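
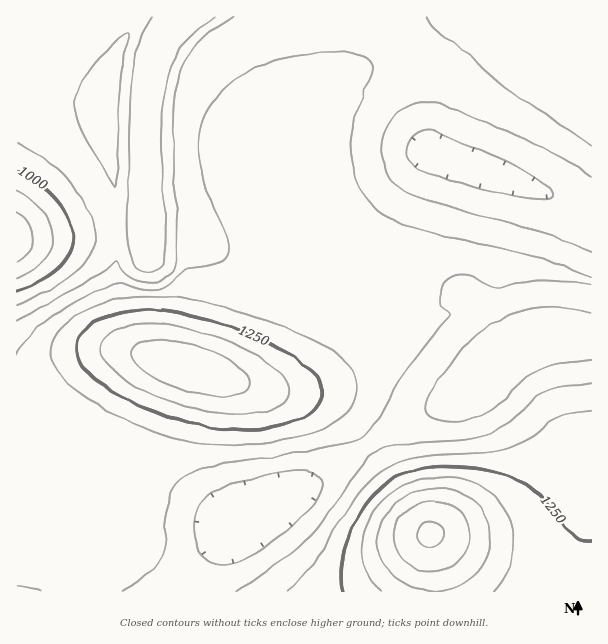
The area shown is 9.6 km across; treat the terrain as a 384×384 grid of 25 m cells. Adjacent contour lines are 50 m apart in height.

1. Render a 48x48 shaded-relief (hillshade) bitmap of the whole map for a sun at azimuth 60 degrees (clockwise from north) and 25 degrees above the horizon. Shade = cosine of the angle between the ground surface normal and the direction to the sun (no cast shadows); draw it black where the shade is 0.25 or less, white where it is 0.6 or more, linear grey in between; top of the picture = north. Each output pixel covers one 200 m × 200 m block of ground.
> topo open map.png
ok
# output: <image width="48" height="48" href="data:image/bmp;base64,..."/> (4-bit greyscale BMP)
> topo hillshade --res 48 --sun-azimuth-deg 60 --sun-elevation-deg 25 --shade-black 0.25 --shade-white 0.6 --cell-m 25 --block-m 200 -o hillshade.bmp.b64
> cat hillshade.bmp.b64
<image width="48" height="48" href="data:image/bmp;base64,Qk32BAAAAAAAAHYAAAAoAAAAMAAAADAAAAABAAQAAAAAAIAEAAATCwAAEwsAABAAAAAAAAAAAAAAABEREQAiIiIAMzMzAERERABVVVUAZmZmAHd3dwCIiIgAmZmZAKqqqgC7u7sAzMzMAN3d3QDu7u4A////AIiIiIiId3d3iHd3d2ZUMyIjRWeImZiIiIiIiIiIiIiJmId3dmVEMhEjRXiZmZmIiIiIiIiIiJmqqYd3dmVDIREjVomqqpmIiIiIiIiIiZq7qYd3dmVDIREkZ5q7uqmYiIiIiIiImau7qYd3ZlQyERI1eazMy6mYiIiIiIiImau7qHd3ZlQyISNGis3dy6qYiIiIiIiImaqqmHd3ZlRDIjRXm93dy6qYiIiIiIiIiZqph3d3ZlVDM0VorN7dy6mYiIiIiIiIiJmYd2ZmZlVERFZ5vN3dy6mIiIiIiIiIiIiHZmZmVVVVVWeKvN3MupmIiIiIiId3d3dmZVVVVVVVVniau8y7qZiIh4iId3d3ZmZVVERERVVWZ4iau7uqmYiHeIiHd3ZmVVRERERERVZmeImaqqqZiHd3iId3dmZVRDMzMzNEVWZ3iJmqqqmId3d3iHd2ZVRDMiIiIzRVZ3iImZmqqpmHdmZ4iHdmVEMiEREiNEVniJmZmZmZmZiHZmZ4mWZVQyIRERIjRWeJqqqqqpmZmZiHZmeJmWVUMiEREiNFeJqru7u6qpmZmZiHdneJmVVDIiESM0Z4mrzMzMu6qZmZmZmId3iJmVVDMiI0VnirvN3dzLuqmZiImZmId3iJmVVEM0RWeKvM3d3cy7qpmIiIiZmId3eIiGZVVVZ4mrzd3d3Mu6mZiIiIiIiId3d3d3ZmZniau8zd3My7qpmIiIiIiJmYd2ZmZnd3d4mavMzMy7qqmYiIh3d4i8qHZmZVVYh3d4mbzMu7qqmZiIh3d3d3nLhUVmZVVYd3d3iu+4iZmZiIiHd3d3d3moQjZmZVVndmZmfP6VR4iIiHd3d3d3d3iGRGd3d4mmZVVVfOtyFYh3d3d3d3d3eIiHeIiZmqu1RDNEa9pRBXd3d3d3d3eIiIiJmZqqq7uzMiIzWtlQBHd3d3d3d3iIiJmZqqqru7uiIRIjWslABHd3d3d3d4iJmZqqqru7uqqRERIjWslABHd3d3d3eIiZqqqru7uqqZhxERIzWslABHd3d3d3eImqu7u7uqqpmHZhESI0a8lABXd3d3d3iJqru7u6qpmIdmVCIjNEa9lABXd3d3d3iJq8y7qpmId2VUQzMzRFfNlABXd3d3d4iJq8y6mYd2ZVRDM0REVVfNlABXd3d3d4iZq7u5h2ZVREQzM1VVVmjNlAFXd3d3d4iJq7uodlVERERERFVmZmjNlAFXd3d3d4iJmqqXVEREREREVWZmZmjNlAFXd3d3eIiJmZmGVERERFVVVWZ3d3jNlAFXd3d3eIiImZh2VERVVVZmZnd3d3jNpQFXd3d3iIiIiIh2VVVWZmZmZnd3d3i9phFXd3d3iIiIiIh3ZmZmZnd3d3d3d3e9tzFHd3d4iIiIiIh3dmZ3d3d3d3d3d3esuEJGd3eIiIiIiIh3d3d3d3d3d3d3d3ebyWQ2d3iIiIiIiIh3d3d3d3d3d3d3d3eKuoZVaId4iIiIiId3d2ZmZmd3d3d3d3d5q5h3ZVd4iIiIiId3dmZmZmZ3dw=="/>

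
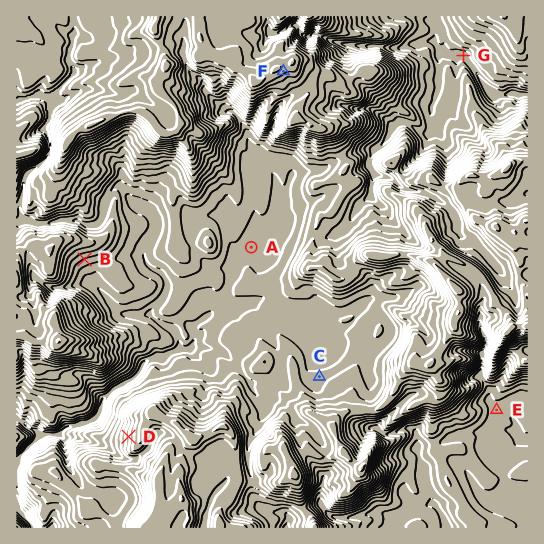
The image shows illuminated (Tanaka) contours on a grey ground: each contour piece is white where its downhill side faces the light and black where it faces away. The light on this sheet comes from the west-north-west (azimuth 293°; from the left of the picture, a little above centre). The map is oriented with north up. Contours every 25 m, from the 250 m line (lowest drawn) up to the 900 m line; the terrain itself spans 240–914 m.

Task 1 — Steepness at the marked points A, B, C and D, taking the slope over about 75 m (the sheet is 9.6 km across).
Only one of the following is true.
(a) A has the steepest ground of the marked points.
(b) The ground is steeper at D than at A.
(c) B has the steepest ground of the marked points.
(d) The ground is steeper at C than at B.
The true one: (b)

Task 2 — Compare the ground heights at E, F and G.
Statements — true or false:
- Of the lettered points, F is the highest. true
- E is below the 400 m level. true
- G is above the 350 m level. false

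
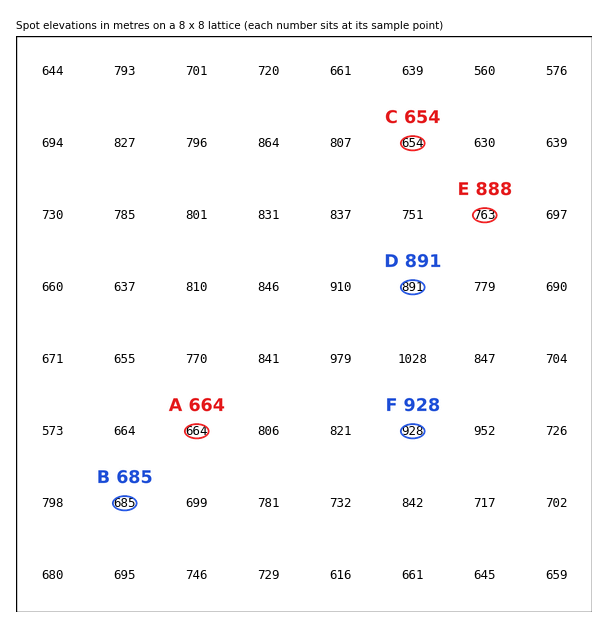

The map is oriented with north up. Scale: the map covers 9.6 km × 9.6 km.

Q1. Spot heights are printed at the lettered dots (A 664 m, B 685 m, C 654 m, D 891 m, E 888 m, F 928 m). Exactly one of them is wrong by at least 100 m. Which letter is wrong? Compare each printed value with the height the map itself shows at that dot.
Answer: E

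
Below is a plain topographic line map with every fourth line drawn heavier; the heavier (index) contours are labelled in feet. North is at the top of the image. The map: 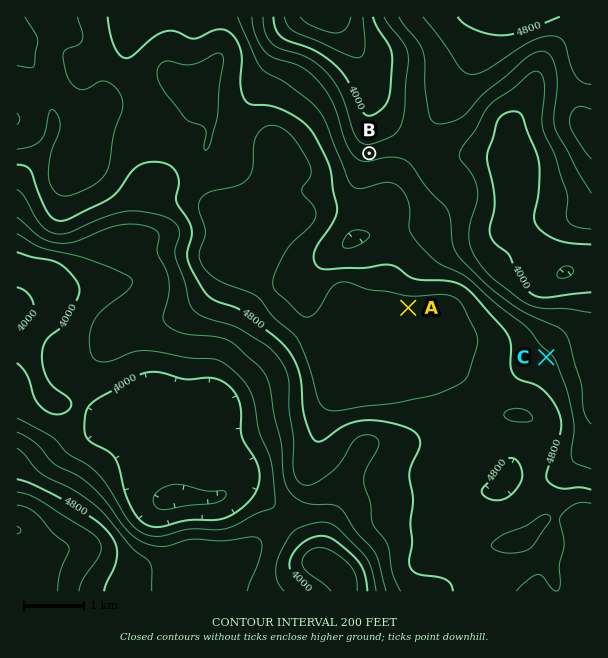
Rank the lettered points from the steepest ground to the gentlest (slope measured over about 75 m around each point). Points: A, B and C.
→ B C A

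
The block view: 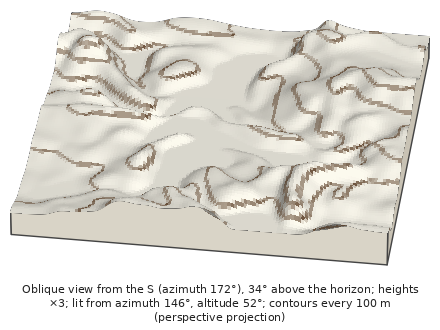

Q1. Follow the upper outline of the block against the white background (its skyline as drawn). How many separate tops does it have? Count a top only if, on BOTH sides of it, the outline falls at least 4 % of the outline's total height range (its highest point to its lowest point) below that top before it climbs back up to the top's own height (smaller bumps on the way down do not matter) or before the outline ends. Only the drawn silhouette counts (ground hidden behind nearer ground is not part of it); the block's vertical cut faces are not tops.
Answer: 2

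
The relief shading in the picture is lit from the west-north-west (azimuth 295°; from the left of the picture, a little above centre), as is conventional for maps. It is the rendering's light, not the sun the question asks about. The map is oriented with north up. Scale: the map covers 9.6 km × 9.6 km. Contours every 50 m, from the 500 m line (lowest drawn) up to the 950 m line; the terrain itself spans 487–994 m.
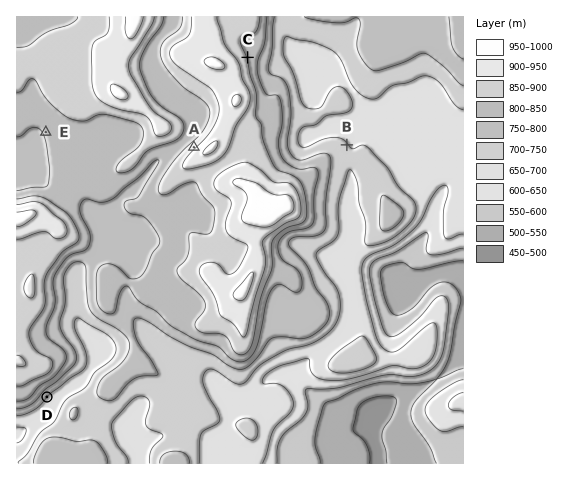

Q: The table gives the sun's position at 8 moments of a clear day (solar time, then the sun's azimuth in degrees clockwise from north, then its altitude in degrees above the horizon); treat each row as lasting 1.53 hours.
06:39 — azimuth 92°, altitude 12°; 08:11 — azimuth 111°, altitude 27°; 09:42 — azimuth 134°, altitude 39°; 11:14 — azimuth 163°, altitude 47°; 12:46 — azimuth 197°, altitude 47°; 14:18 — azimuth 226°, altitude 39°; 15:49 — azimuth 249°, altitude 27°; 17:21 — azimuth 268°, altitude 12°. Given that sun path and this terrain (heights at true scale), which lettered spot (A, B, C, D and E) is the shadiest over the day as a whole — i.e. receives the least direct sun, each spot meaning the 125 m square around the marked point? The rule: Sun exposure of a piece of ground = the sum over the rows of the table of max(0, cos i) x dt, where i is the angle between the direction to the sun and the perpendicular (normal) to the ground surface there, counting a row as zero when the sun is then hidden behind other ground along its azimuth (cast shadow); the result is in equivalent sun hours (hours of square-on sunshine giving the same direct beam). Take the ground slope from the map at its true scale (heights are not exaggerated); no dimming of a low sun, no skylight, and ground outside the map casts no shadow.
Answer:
A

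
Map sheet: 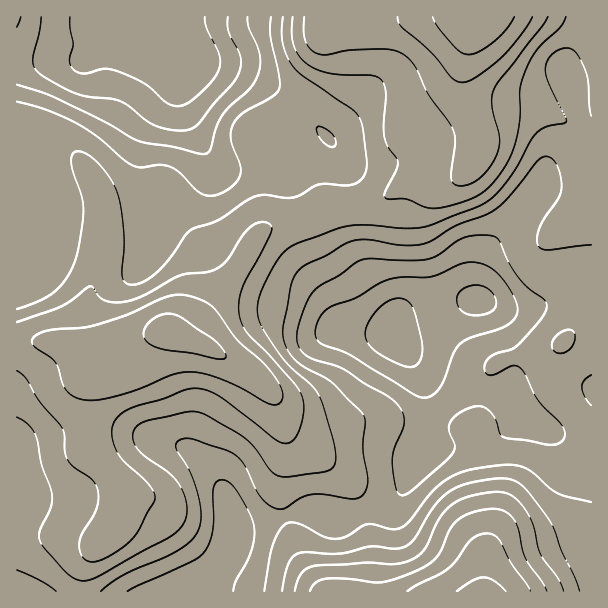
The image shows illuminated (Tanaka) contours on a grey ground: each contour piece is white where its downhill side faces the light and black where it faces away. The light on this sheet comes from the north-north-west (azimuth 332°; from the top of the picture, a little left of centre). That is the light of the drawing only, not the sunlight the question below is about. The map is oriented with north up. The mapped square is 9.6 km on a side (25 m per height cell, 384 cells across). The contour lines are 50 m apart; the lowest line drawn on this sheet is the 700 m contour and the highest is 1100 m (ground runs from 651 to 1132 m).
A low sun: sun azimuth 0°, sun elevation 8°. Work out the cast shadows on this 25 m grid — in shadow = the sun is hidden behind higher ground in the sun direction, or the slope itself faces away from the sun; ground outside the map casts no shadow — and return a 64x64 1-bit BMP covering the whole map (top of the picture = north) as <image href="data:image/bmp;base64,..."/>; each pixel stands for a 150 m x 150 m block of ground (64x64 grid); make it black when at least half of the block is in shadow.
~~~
<image width="64" height="64" href="data:image/bmp;base64,Qk0+AgAAAAAAAD4AAAAoAAAAQAAAAEAAAAABAAEAAAAAAAACAAATCwAAEwsAAAIAAAAAAAAA////AAAAAAAB/+AAAAAAAAH/4AAAAAAAAP/gAAAAAAAAf/AAAAAAAAAf8AAAAAAAAAHgAAAAAAAAAAAAAAAAAAAAAAAAAAAAAAAAAAAAAAAAAAAAAAAAAAAAAAAAAAAAAAAAAeAAAAAAAAABwAAAAAAAAAAAAAAAAAAAAAAAAAAAAAAAAAAAAAAAAAAAAAAAAAf+AAAAAAAAD/4AAAAAAAAf/wAAAAAAAB//AAAAAAAAH/+AAAAAAAAf/4AAAAAAAAB/gAAAAAAAAH8AAAAAAAAAPAAAAAAAAAAAAAAAAAAAAAAAAAAAAAAAAAAAAAAAAAAAAABgAAAAAAAAAPAAAAAAAAAA+PAAAAAAAAH/+AAAAAAAAf/4AAAAAAAD//wAAAAAAAf//AAAAAAAD//4AAAAAAAf//gAAAAAAD//+AAAAAAAf//8AAAAAAAf//wAAAAAAAeH/gAAAAAAAAP+AAAAAAAAAf4AAAAAAAAAfwAAAAAAAAAfAAAAAAAAAAcAAAAAAAAAAwAAAAAAAAAAAAAAAAAAAAAAAAAAAAAAAAAAAAAAAAAAAAAAAAAAAAAAAAAAAGAAAAAAAAAA4AAAAAAAAAHgAAAAAAAAAfAAAAAAAAAB8AAPAAAAAAHzAA/AAAAAAeeAB/AAAAAAB8AD+AAAAAAAAAH4AAAAAAAAAPAAAAAAAAAAAA=="/>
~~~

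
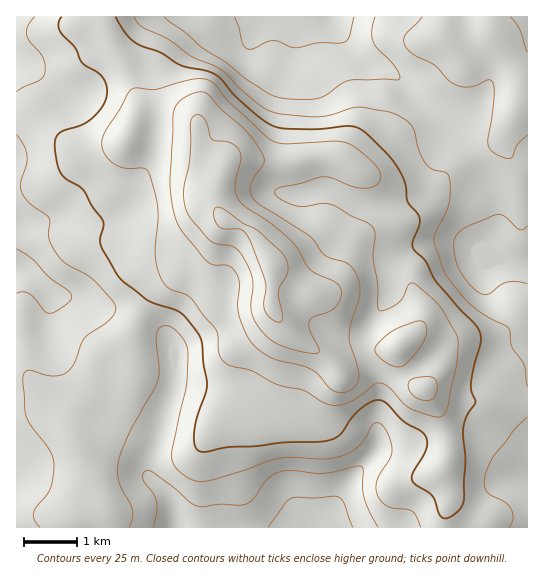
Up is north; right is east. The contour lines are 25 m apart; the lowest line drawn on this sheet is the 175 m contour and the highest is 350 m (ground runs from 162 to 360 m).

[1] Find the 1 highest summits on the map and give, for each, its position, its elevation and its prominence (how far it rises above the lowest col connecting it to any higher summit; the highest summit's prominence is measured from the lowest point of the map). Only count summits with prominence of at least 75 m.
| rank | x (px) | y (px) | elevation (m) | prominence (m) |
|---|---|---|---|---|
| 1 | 273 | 265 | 360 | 198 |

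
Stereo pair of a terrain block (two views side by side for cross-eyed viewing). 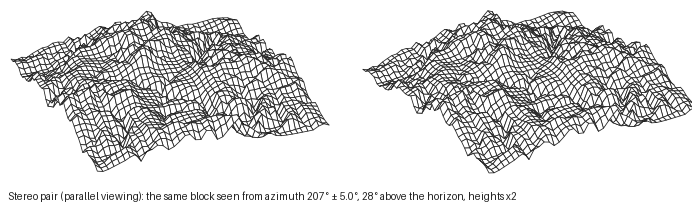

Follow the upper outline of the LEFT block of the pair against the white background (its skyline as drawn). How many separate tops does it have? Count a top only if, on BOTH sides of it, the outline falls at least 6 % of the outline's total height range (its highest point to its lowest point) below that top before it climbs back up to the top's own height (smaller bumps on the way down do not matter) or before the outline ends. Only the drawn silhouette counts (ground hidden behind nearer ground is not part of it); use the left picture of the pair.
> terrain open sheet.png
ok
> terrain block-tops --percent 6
2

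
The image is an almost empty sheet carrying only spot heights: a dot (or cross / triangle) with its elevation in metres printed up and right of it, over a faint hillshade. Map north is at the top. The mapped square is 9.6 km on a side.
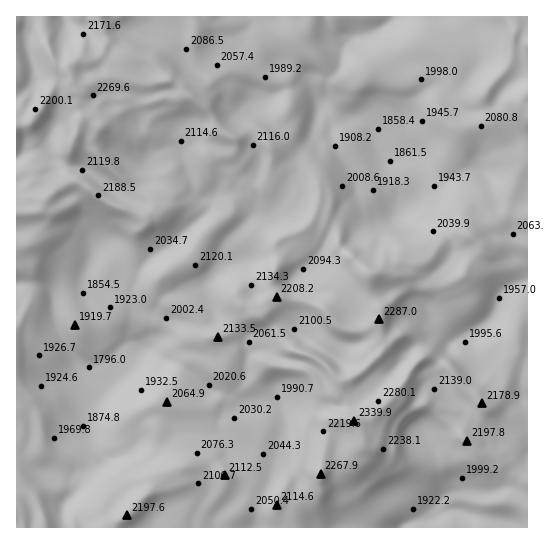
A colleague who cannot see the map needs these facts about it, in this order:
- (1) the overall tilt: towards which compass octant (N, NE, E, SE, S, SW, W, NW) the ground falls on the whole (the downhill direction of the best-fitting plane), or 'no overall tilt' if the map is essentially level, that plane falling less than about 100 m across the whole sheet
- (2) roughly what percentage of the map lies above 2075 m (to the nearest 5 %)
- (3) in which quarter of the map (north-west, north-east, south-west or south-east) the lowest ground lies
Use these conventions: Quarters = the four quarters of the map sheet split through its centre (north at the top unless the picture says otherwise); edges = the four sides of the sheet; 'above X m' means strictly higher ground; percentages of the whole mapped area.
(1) On the whole the map has no overall tilt.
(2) About 50 % of the map lies above 2075 m.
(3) Look to the south-west quarter for the lowest ground.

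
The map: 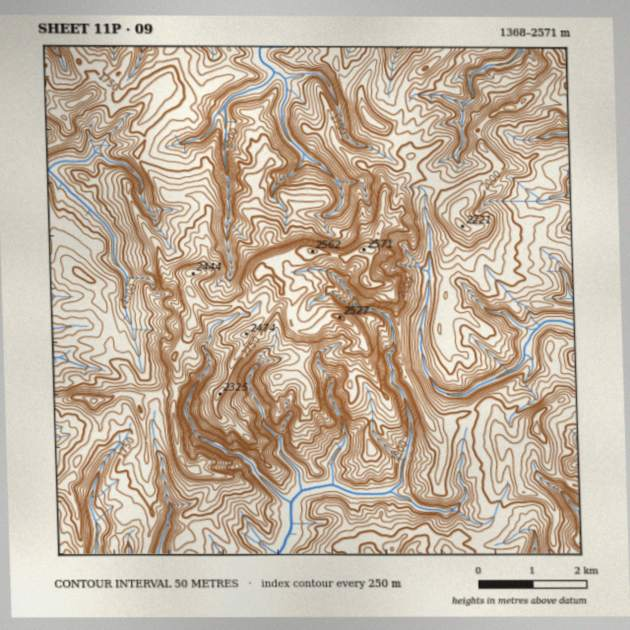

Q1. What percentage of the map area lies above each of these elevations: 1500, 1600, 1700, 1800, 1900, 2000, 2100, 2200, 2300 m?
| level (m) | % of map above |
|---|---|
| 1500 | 89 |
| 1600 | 79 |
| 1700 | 60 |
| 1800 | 40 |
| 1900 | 26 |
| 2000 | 17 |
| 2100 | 12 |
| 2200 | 8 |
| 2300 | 5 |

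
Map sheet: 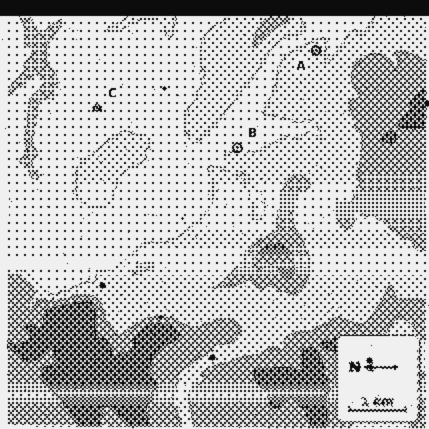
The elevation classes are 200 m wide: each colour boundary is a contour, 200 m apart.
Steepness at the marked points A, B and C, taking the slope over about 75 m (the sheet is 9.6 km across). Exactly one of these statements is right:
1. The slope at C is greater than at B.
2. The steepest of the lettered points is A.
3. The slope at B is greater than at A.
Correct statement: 3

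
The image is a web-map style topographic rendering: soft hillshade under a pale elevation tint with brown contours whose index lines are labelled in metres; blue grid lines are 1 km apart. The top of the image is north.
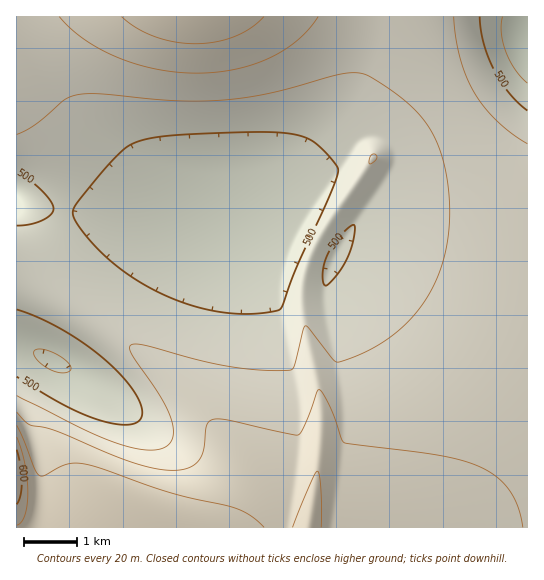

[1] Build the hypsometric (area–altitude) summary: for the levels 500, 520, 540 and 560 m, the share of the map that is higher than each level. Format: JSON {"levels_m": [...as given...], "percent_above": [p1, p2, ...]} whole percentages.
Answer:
{"levels_m": [500, 520, 540, 560], "percent_above": [81, 52, 20, 6]}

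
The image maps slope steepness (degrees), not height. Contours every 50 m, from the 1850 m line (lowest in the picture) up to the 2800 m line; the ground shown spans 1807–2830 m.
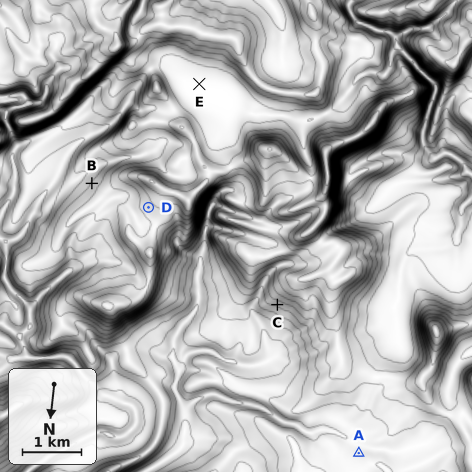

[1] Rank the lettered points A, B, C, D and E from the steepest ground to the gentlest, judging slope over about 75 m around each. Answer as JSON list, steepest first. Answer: ["C", "B", "D", "A", "E"]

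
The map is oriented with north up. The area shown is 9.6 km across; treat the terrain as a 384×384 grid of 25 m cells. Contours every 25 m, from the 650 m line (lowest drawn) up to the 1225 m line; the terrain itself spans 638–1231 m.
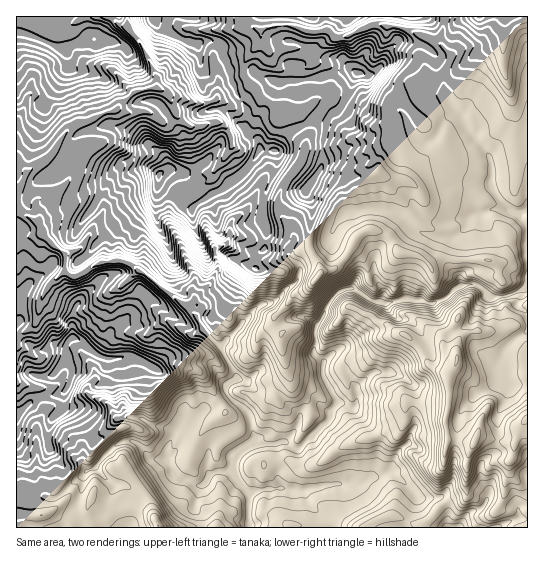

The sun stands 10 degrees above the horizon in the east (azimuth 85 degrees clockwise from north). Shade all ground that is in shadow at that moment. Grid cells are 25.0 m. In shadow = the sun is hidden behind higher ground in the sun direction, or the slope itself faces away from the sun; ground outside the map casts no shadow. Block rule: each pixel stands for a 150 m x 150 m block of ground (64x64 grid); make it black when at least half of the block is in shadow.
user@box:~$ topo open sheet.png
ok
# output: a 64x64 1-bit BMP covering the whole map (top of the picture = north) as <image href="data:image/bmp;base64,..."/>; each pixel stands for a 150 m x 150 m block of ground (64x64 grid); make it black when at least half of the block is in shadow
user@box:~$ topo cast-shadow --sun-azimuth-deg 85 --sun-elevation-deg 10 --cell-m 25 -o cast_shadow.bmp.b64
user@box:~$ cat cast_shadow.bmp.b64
<image width="64" height="64" href="data:image/bmp;base64,Qk0+AgAAAAAAAD4AAAAoAAAAQAAAAEAAAAABAAEAAAAAAAACAAATCwAAEwsAAAIAAAAAAAAA////AAAAAAAAB8AGAOADwAADgAQAAAPgAAAABAAAE3AAAAAEAAB/OACAAAAAAP84AIAAiAAf/zgAEAAYAH/7GABwABgAf/s4ILAACAB/+zwwmAAAFj//jDABAAAmD/2AMAMAACcH/IAwAAAAET/8zDAAgAQR//xMCAEADgH//EYAFAAMAf78YwAWADAB//wABEAAJEH//ADAAAAPw//8AIAgAB+Df/gAuAAAM4M/7AC8AAAzg//uAPwAAH2H/dgAvAAA/Yf8CAB+AAH8Bn4AAD4AAR4HYAQAPgADHweDjgAeAAOPg4MeAR4AAYvRgH8BCAAX/fD+8zAEBm/8+Hbx8AHB7/w8NHHAAgP3+BwEMAADH+fgOAYAAAOP7vAghgAADM/u8BDCAAAeX96yEMAAAB9/3bIYAAAAH3+9nhgAAAEH/5gOGAAAAI//kAZwAAAAn/+AAvAAAAif/4ACcAAAAE//wEB4AAAAA//AADgAAAAB/4AYHAAAAAH/wDwMAAAABf+APAwAAAAAfwC8DAAAAIAfA/AEAAAAgAIH8AAAAADAAB7gAAAAAEAEHBAAAAAAQAY+cAAAAAgwAf5gAAAAOCAA/mAAQAB4OAT+AADAAHg4HP4IAcACeBwM/gCBAAM4CAD8AAAgAYAAAbgAACAAgAAHgAAAAgTAAA+AAAEAB8AAD4AAAAAHwA=="/>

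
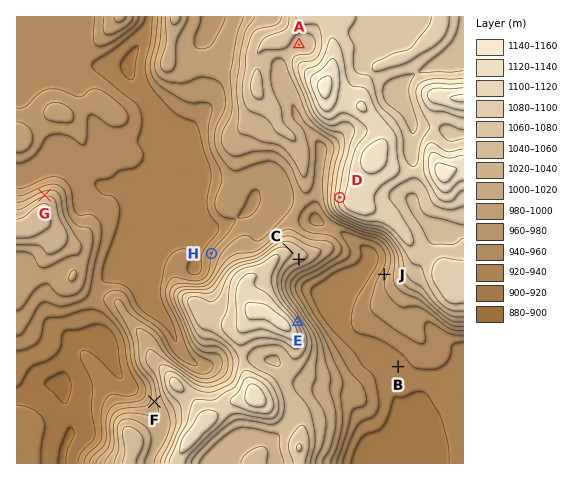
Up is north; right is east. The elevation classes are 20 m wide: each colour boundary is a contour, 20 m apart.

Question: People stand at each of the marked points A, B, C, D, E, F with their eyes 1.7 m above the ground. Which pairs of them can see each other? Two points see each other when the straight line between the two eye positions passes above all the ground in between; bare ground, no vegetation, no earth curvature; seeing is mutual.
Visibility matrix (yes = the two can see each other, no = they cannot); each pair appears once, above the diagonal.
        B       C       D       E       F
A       no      no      no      no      no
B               yes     no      yes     no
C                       yes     yes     no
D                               yes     no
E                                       no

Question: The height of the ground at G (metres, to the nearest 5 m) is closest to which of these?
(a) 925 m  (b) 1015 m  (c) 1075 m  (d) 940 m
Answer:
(b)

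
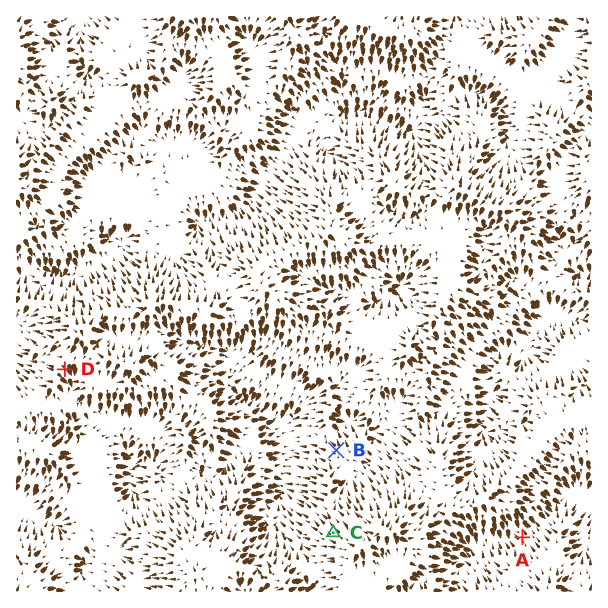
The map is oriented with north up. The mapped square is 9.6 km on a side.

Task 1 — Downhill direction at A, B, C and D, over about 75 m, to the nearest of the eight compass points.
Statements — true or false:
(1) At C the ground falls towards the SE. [false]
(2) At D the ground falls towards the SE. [true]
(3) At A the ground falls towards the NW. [true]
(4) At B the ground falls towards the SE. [false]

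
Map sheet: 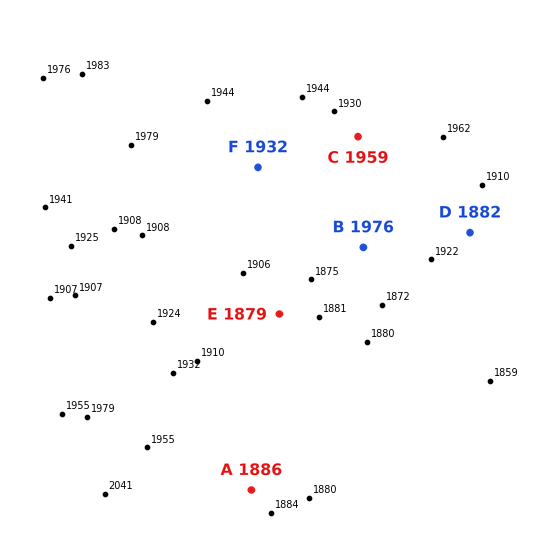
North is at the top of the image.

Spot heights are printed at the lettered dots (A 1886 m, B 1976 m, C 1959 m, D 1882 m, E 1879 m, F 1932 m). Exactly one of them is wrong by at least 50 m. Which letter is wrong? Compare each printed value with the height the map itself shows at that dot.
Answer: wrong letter B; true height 1913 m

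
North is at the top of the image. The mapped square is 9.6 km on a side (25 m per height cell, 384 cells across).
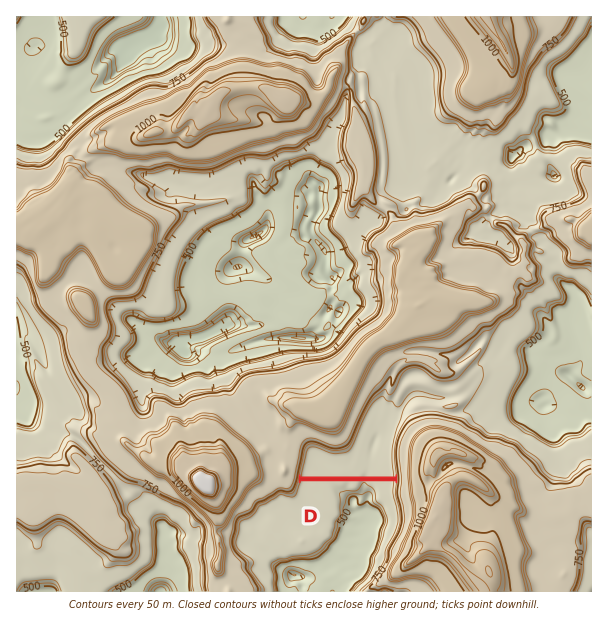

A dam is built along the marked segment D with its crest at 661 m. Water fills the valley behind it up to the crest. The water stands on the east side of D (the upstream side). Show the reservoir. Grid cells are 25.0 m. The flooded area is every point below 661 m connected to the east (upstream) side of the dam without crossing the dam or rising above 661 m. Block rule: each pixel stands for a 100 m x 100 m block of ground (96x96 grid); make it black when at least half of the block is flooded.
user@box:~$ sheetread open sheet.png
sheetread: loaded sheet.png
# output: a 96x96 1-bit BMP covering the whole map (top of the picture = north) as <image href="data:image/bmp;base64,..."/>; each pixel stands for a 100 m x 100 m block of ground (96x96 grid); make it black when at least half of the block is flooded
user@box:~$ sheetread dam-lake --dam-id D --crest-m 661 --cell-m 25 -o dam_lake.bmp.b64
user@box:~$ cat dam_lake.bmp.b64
<image width="96" height="96" href="data:image/bmp;base64,Qk2+BAAAAAAAAD4AAAAoAAAAYAAAAGAAAAABAAEAAAAAAIAEAAATCwAAEwsAAAIAAAAAAAAA////AAAAAAAAAAAAAAAAAAAAAAAAAAAAAAAAAAAAAAAAAAAAAAAAAAAAAAAAAAAAAAAAAAAAAAAAAAAAAAAAAAAAAAAAAAAAAAAAAAAAAAAAAAAAAAAAAAAAAAAAAAAAAAAAAAAAAAAAAAAAAAAAAAAAAAAAAAAAAAAAAAAAAAAAAAAAAAAAAAAAAAAAAAAAAAAAAAAAAAAAAAAAAAAAAAAAAAAAAAAAAAAAAAAAAAAAAAAAAAAAAAAAAAAAAAAAAAAAAAAAAAAAAAAAAAAAAAAAAAAAAAAAAAAAAAAAAAAAAAAAAAAAAAAAAAAAAAAAAAD//gAAAAAAAAAAAAD//gAAAAAAAAAAAAD//gAAAAAAAAAAAAD//gAAAAAAAAAAAADx/gAAAAAAAAAAAAAA/gAAAAAAAAAAAAAA/gAAAAAAAAAAAAAAfgAAAAAAAAAAAAAAfwAAAAAAAAAAAAAAPwAAAAAAAAAAAAAAP4AAAAAAAAAAAAAAH4AAAAAAAAAAAAAAHsAAAAAAAAAAAAAADH+AAAAAAAAAAAAAADgAAAAAAAAAAAAAAAAAAAAAAAAAAAAAAAAAAAAAAAAAAAAAAAAAAAAAAAAAAAAAAAAAAAAAAAAAAAAAAAAAAAAAAAAAAAAAAAAAAAAAAAAAAAAAAAAAAAAAAAAAAAAAAAAAAAAAAAAAAAAAAAAAAAAAAAAAAAAAAAAAAAAAAAAAAAAAAAAAAAAAAAAAAAAAAAAAAAAAAAAAAAAAAAAAAAAAAAAAAAAAAAAAAAAAAAAAAAAAAAAAAAAAAAAAAAAAAAAAAAAAAAAAAAAAAAAAAAAAAAAAAAAAAAAAAAAAAAAAAAAAAAAAAAAAAAAAAAAAAAAAAAAAAAAAAAAAAAAAAAAAAAAAAAAAAAAAAAAAAAAAAAAAAAAAAAAAAAAAAAAAAAAAAAAAAAAAAAAAAAAAAAAAAAAAAAAAAAAAAAAAAAAAAAAAAAAAAAAAAAAAAAAAAAAAAAAAAAAAAAAAAAAAAAAAAAAAAAAAAAAAAAAAAAAAAAAAAAAAAAAAAAAAAAAAAAAAAAAAAAAAAAAAAAAAAAAAAAAAAAAAAAAAAAAAAAAAAAAAAAAAAAAAAAAAAAAAAAAAAAAAAAAAAAAAAAAAAAAAAAAAAAAAAAAAAAAAAAAAAAAAAAAAAAAAAAAAAAAAAAAAAAAAAAAAAAAAAAAAAAAAAAAAAAAAAAAAAAAAAAAAAAAAAAAAAAAAAAAAAAAAAAAAAAAAAAAAAAAAAAAAAAAAAAAAAAAAAAAAAAAAAAAAAAAAAAAAAAAAAAAAAAAAAAAAAAAAAAAAAAAAAAAAAAAAAAAAAAAAAAAAAAAAAAAAAAAAAAAAAAAAAAAAAAAAAAAAAAAAAAAAAAAAAAAAAAAAAAAAAAAAAAAAAAAAAAAAAAAAAAAAAAAAAAAAAAAAAAAAAAAAAAAAAAAAAAAAAAAAAAAAAAAAAAAAAAAAAAAAAAAAAAAAAAAAAAAAAAAAAAAAAAAAAAAAAAAAAAAAAAAAAAAAAAAAAAAAAAA="/>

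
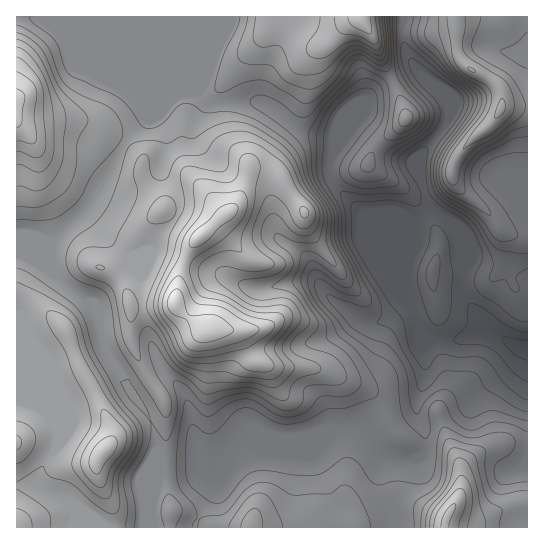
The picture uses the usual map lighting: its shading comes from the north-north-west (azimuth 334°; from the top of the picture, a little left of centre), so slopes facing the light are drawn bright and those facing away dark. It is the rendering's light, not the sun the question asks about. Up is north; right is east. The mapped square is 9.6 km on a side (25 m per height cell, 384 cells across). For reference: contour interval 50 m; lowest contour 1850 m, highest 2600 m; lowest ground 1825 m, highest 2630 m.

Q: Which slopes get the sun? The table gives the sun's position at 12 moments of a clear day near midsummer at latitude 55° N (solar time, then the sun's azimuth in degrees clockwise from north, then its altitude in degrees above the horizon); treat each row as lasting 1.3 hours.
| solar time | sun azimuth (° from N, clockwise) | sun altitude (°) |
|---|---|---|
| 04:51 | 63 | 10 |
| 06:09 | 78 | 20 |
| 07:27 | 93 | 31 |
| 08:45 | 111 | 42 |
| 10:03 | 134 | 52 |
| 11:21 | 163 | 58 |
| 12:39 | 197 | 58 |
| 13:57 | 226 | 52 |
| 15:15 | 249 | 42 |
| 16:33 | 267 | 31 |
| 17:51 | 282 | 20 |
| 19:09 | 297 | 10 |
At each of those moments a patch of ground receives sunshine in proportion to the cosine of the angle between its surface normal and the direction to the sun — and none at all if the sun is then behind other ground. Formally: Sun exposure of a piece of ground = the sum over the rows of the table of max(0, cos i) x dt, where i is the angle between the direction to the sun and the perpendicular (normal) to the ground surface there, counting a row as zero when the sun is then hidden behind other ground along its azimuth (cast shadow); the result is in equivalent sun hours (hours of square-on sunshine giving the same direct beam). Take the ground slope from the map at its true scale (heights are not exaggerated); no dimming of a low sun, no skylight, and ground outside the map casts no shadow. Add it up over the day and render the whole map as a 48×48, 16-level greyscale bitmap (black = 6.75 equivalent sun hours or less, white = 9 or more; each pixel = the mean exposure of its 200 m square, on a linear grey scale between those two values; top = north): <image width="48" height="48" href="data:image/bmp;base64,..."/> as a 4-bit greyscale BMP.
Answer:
<image width="48" height="48" href="data:image/bmp;base64,Qk32BAAAAAAAAHYAAAAoAAAAMAAAADAAAAABAAQAAAAAAIAEAAATCwAAEwsAABAAAAAAAAAAAAAAABEREQAiIiIAMzMzAERERABVVVUAZmZmAHd3dwCIiIgAmZmZAKqqqgC7u7sAzMzMAN3d3QDu7u4A////AMzN3d3dzMzdzLuszMzd3d3M3KqK3MzMzau83d3tu7rcy5mKy8zMzMzM3cplvMus3avMvN7sq7m5mqp4q7zMzNzM3cpQS7mJvMzczd3am7qpmryXiau7vMy8zMliKJmGd93c3d3Kuru6u83Kmau7u8y8y7mXaYiZme3czc3My7vLy93curu7u7vMy7qqmpm83O3MuqzdzJvLzN3czMzdzMzM3dyqmZrd3d3dyXnMzLvLzN3d3d3d3MzN3u3KlmnN3bvN24erqrzbzN3d3d3d3czN3cu6hVeru6q93Kq5Zr3bzN3cze7tzN3d3Kq7l4iIiKvN3My2N73Lve27zd3e3d3d3Kq8qrqYd83d3MyDat25zezMzd3d3d3t3LuJq8uqmd3dzdx2rNyJ3dzMze3N3d7d3Lp3rNy6qt3dzdpmvdiN3t3czd3d3u3MzLqZvMy6q93dzcdZzZfN3e3d3d3d3cury5mqu7u7u93d3JVr3GnMzd3N3JiZqqmbuni7qqqqq93d3ISc2WvM3d3dyoiIeIiKqIrKqZmavN3d23asyIy83u3e3czMuXZpqqzdzLqr3d3d2Yi7yqzN3d3czd3dynZ6u73e3d3d7d3cp3q7yszdy7uGV6vKdWm8y7zd3d3e7t3KZpu7ybrdqHZDNGh0FKzduardzN3d3tynirzLyZerhkQ1d2ZDWc3ZirvdzN7t3cqZvN3cuoV5iIib3Lhmm82Fi6nNzN3t3amsze3tzKZqm7zd3d25u9hGm7itzMvd3avdzN3MzLhrzd3d3czLzYJIu7eMu8rN3t3dy7q83cuL3e3NqHi92hJpu7mMqrvO7t3dyru83dyp3d3bl4vd1jWJu7uri6ve7t3dy7vMze22fN3curzdyImIq6rKe6zd3e7u3MzMzN7YWc3dzMzduYh3iqzJqszcvO7u3dzMy83bmbzczc3LdWh4qs26vL3Kze7u3dzMzLvLu7qrvd2zAGq8zNuMu9ya3e7t3d3MzMq8y6mbzd1wA4zd3bSLvairze7t3dzMzcu8uYiszdtTR63d2zJ5zJq7vO7t3M3cvcy6qJq83chXmJzdthVmrLvMvN7dzM3du8y5msy7u5Vpqpi8uoczXc3NzO7bzM3dyry6q8y5mGV5q6iM3blgB9zN3e27zM3dypvMy6qYdVeru7l5zbqSAJ3M3du7zMzcy7q8y5mHVovdy7p2jNynAAjd3cu7vLzLvNy8y6mHec3tzLqVicqXUwKt3dy7qZqqvd3LzMy7zd3e3LqoeZQTd2V8vMuod4mr3d3dzd3d3d7u3Nu5e2AGeJu8m7l2WKvN3d3d3d3u7e7u7czMmhBHmJzai6hmis3d3d3d3c3e7t3u7cq8yQGKiMyGjJdnrd3d3d3d3dze7t3e7aqqxiaJnIRpvIZpzd3d3d3d3dvN7t3d7bqbpEaKu4i83VVq3d3d3d3d3dyr3t3Mzdy8ZCS9zMzd3Vac3d3d3d3d3dypzd3MzN3aRhS8zc3u3avd3d3d3d3d3d3Kvd3czM3ZV0irzM3d3Q=="/>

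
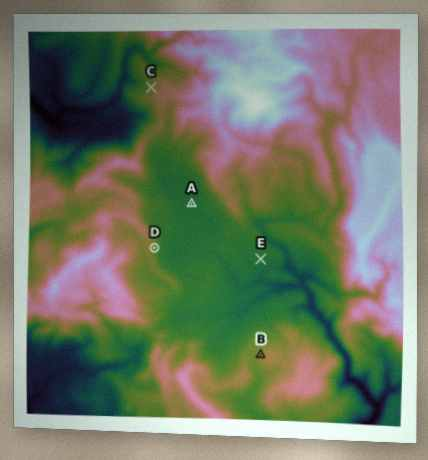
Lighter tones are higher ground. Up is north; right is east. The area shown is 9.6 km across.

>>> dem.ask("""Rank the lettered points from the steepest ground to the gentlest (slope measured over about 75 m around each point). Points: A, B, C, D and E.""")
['D', 'C', 'B', 'E', 'A']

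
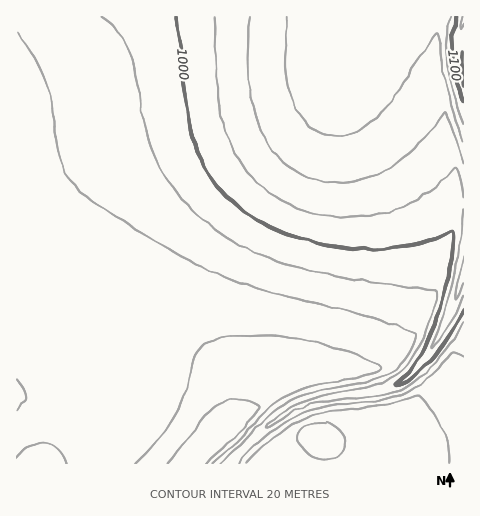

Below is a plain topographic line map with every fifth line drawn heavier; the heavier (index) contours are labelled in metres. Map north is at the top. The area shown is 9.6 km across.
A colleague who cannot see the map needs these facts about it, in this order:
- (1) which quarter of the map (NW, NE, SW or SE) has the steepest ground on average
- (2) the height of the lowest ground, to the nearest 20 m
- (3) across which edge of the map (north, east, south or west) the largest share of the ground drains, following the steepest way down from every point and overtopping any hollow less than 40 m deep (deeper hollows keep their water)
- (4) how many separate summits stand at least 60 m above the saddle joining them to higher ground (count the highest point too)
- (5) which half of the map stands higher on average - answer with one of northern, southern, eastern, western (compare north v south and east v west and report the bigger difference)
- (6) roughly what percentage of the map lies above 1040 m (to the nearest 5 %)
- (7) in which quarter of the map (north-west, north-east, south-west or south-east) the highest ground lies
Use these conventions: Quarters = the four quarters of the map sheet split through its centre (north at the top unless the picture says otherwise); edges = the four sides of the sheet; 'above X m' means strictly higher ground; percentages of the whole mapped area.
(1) Slopes are steepest in the south-east quarter.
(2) About 900 m is the lowest elevation on the sheet.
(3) The largest share of the runoff leaves by the southern edge.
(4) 1 summit rises at least 60 m above its surroundings.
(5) Taken as a whole, the northern half is higher than the southern.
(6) Ground above 1040 m makes up about 15 % of the sheet.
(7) The highest point lies in the north-east quarter of the map.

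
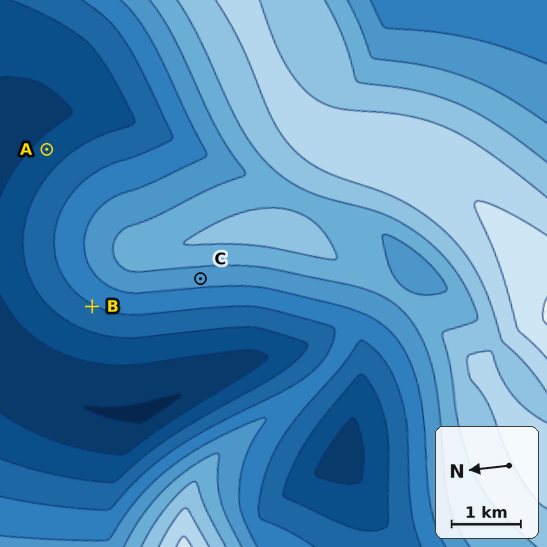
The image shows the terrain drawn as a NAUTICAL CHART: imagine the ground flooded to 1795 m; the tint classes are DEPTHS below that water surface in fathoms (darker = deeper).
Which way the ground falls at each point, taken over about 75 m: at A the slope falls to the NE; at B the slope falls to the NW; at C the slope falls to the W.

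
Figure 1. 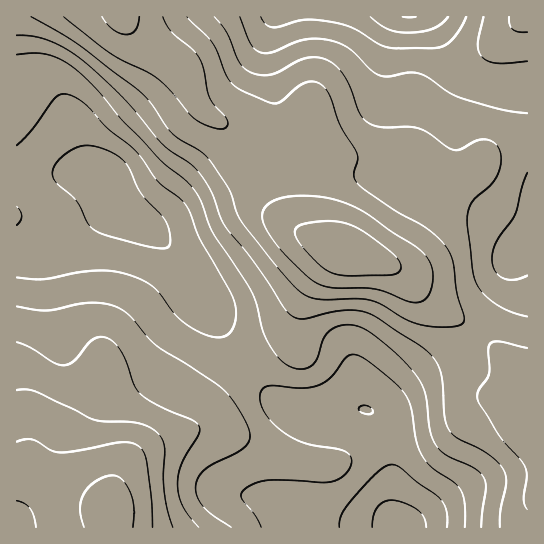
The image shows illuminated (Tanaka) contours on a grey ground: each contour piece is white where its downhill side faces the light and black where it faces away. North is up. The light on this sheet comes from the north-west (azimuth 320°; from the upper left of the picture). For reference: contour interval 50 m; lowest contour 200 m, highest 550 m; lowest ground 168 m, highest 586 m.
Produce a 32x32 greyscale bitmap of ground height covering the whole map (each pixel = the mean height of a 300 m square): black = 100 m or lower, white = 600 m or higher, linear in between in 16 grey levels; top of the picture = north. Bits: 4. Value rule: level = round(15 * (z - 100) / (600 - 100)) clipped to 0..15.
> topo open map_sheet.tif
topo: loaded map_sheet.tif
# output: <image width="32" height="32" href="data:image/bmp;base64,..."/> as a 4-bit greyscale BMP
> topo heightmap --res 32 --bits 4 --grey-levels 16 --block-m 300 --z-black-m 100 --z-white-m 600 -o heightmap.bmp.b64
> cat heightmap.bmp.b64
<image width="32" height="32" href="data:image/bmp;base64,Qk12AgAAAAAAAHYAAAAoAAAAIAAAACAAAAABAAQAAAAAAAACAAATCwAAEwsAABAAAAAAAAAAAAAAABEREQAiIiIAMzMzAERERABVVVUAZmZmAHd3dwCIiIgAmZmZAKqqqgC7u7sAzMzMAN3d3QDu7u4A////AMzd7u3LqYdmVVVEMiNFeJrM3e7typh2ZlVVVDM0RXiazN3e7cqHdmZmZlVERFZ4mszd3d3KmHdmZmZlVFVneJrMzM3cupiHd3ZmZlVWeImrzMy8zLqZiIdmZlVVV4mau8y7u7uqmZh3ZVVVVWeJqry7uqqqmZmIdlVVVVVnmqu8uqqqmZiIh3ZmZVVVZ5qru6qZqpmIiHd2d3ZlZniaqrupmZmZiHd3d3iHZmeJmqq7mYmZmId3ZneIh2d4maqquoiImYh3ZmZ4iYh3iaqqqqqIiIiHdmVWeJmZmZq7u6qZd3d3d2ZVVniau7u8zLupiGZmZmZlVWeJq83d3dzKmIhlZmZlVVVnirze7u7cuph3VVVVVVVWeJvN7u7tzLqYd2VVVEREVoms3e7u3LuqmHdmVURERVeavN3d3MuqqZiHZVVERFVnmrzMzMu6qqmZh1VUREVmeKu7vMu6qqqpmYhVRERFZ4m7y7zLuqqqmZmYZVREVnmqvMu8zLqqqpmZmGZVVWeau8zLu8u6qZmZmZhmZWZ5q8zMy7u7qZmZiIiIZmZnibvMy7u7u6mIiIiHd2ZmeKu8zMuqqrqYiIiHd3d2d4q8zNy6mZqqmHd3d3d3d4mrzd3MuYiJmYd3d2d4iJmbzd3cy6mHd4d3ZVVmeJmqvN3u3LqYdmZmZVRERXiZ"/>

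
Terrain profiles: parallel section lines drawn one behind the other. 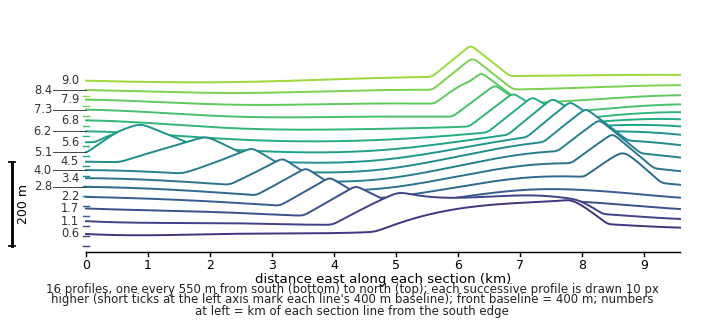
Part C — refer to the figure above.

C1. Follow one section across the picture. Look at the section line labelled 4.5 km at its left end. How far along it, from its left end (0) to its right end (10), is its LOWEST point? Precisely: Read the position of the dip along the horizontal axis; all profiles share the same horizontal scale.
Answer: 4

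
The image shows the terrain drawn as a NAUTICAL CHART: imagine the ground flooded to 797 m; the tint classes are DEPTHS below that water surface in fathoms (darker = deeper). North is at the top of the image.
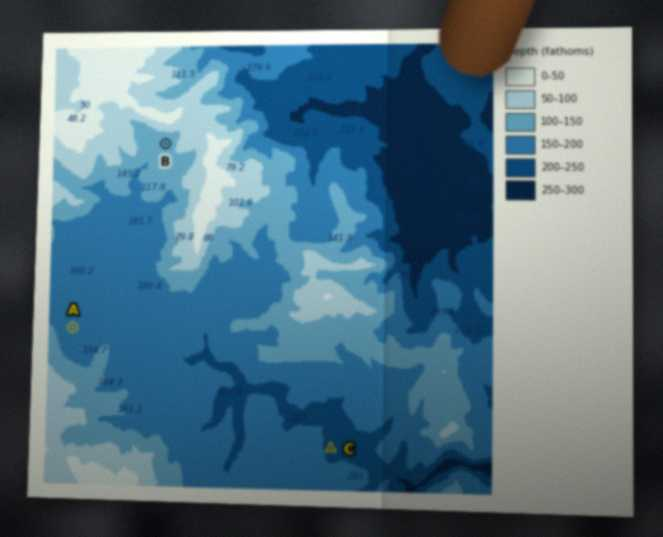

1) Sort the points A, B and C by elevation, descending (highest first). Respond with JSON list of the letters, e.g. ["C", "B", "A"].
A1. ["B", "A", "C"]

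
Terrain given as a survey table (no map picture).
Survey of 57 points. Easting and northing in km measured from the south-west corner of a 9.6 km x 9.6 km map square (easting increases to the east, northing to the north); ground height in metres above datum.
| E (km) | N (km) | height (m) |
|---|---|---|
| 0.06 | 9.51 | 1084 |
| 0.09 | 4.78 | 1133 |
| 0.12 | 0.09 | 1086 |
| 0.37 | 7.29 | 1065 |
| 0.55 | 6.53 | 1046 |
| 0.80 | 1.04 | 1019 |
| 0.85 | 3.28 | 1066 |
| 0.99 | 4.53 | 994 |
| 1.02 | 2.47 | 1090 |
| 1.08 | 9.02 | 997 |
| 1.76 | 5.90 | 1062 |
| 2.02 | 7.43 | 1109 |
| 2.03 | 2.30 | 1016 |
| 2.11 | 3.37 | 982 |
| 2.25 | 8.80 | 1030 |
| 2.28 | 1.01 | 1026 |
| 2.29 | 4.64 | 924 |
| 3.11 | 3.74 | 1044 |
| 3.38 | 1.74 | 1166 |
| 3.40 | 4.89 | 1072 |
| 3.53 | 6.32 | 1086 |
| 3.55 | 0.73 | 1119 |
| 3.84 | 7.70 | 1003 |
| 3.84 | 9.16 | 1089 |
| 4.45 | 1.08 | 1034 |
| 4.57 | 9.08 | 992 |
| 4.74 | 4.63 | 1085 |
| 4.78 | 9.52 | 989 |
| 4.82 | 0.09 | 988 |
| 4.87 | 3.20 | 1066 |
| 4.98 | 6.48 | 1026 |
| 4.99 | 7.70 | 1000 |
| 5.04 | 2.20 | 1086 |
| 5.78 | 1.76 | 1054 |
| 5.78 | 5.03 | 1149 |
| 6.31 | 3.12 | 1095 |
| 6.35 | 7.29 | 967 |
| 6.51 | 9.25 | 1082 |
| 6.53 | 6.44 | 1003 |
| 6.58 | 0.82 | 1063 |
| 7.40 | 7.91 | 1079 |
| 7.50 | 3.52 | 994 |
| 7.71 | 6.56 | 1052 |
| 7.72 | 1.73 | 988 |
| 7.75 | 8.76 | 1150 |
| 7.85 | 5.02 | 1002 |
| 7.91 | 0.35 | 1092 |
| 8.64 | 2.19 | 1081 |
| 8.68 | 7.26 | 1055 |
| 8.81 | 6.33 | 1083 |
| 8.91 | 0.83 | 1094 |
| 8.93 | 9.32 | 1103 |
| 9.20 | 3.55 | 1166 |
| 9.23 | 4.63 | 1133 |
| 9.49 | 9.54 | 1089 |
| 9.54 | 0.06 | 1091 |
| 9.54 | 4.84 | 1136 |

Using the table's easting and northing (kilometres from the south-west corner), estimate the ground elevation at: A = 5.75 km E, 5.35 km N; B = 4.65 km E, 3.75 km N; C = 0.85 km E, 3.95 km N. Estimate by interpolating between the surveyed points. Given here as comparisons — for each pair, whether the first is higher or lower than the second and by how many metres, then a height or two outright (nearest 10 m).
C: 160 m lower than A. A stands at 1160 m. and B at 1070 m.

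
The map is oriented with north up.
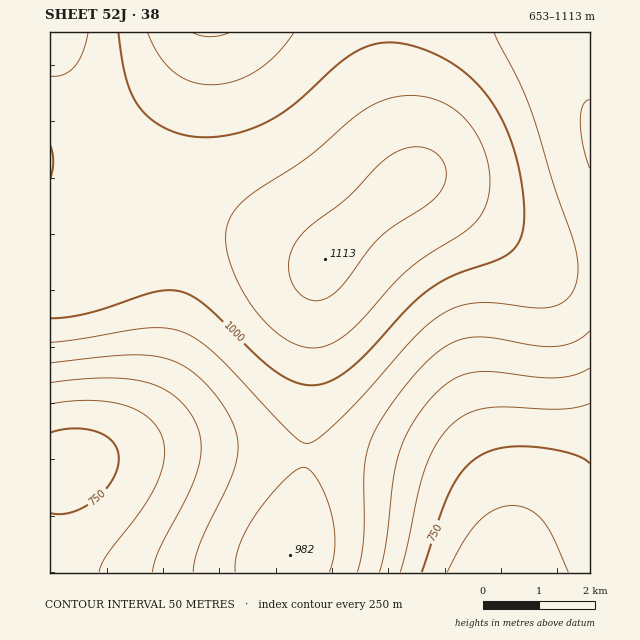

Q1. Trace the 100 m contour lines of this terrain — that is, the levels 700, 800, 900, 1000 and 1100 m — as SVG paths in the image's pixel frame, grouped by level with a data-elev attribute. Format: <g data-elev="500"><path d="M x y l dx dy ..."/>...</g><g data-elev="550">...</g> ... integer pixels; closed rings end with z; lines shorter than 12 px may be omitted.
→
<g data-elev="700"><path d="M447 572l17-32 14-18 17-13 17-3 9 0 8 3 13 11 11 17 15 35"/></g><g data-elev="800"><path d="M400 572l7-25 12-57 6-22 12-25 16-20 16-10 18-5 18-1 57 2 15-2 13-4"/><path d="M50 404l20-3 20-1 18 2 17 3 14 6 10 8 9 9 5 12 2 10-1 11-9 25-15 25-33 44-8 17"/></g><g data-elev="900"><path d="M357 572l6-31 1-67 4-27 7-17 11-18 18-24 18-22 23-19 9-5 12-4 22-1 47 9 19 1 20-5 16-11"/><path d="M50 363l75-8 21 0 17 3 15 5 15 9 15 14 14 17 8 14 6 14 2 13-1 13-8 25-29 62-5 15-2 13"/><path d="M590 168l-7-24-3-23 3-15 2-4 5-2"/><path d="M229 33l-18 4-10-1-8-3"/></g><g data-elev="1000"><path d="M50 318l19-1 20-4 67-21 13-2 11 1 13 5 14 10 49 49 22 18 22 11 9 1 10 0 17-7 19-13 16-17 37-40 20-18 25-14 40-14 12-6 11-10 6-13 2-23-3-29-7-30-10-28-12-21-15-18-18-16-20-12-20-8-18-5-17 0-15 3-13 6-13 8-46 42-27 18-17 8-18 6-19 3-18 0-17-3-17-6-14-9-11-12-7-12-6-16-8-46"/><path d="M50 145l3 17-3 16"/></g><g data-elev="1100"><path d="M312 300l12-1 11-6 10-11 23-31 12-14 14-11 32-20 12-11 6-10 2-11-2-12-7-8-9-5-12-2-11 1-12 6-15 11-32 34-34 25-11 11-6 9-5 10-1 10 0 10 3 9 5 8 7 6z"/></g>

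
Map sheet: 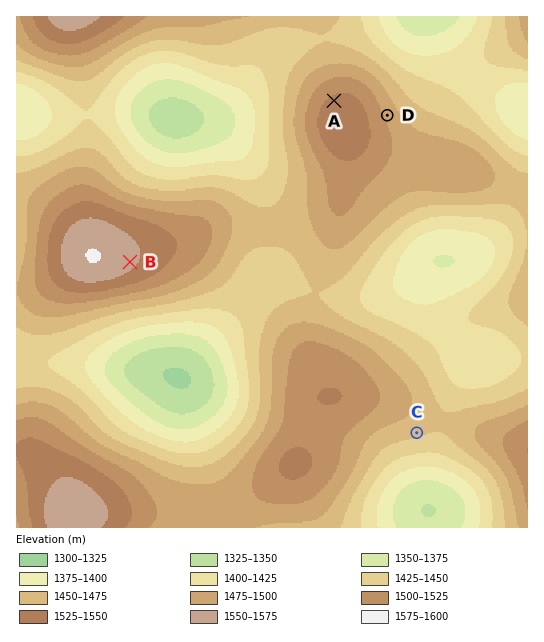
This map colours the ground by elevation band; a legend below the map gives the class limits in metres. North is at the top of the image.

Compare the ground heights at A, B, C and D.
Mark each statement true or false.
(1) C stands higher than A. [false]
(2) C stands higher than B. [false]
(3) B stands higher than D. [true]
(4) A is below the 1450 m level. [false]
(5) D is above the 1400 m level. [true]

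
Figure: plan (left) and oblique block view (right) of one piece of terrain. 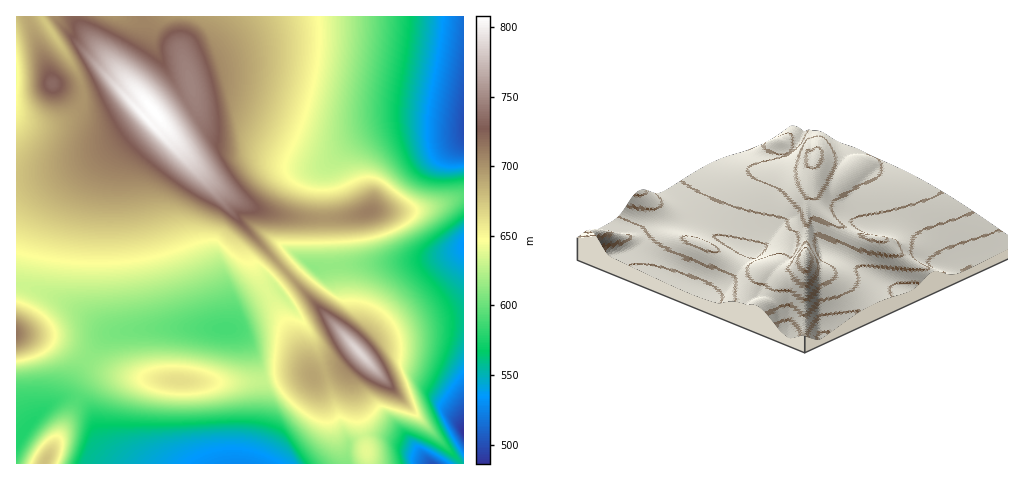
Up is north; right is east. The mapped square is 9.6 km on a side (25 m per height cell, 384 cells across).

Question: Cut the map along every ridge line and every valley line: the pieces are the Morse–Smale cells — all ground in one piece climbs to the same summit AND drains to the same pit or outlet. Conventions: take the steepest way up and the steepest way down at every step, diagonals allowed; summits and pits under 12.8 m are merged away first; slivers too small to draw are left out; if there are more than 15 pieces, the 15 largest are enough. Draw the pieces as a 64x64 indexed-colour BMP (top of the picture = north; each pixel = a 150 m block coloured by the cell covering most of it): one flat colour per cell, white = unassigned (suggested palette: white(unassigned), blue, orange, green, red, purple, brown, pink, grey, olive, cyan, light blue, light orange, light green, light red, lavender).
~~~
<image width="64" height="64" href="data:image/bmp;base64,Qk12CAAAAAAAAHYAAAAoAAAAQAAAAEAAAAABAAQAAAAAAAAIAAATCwAAEwsAABAAAAAAAAAA////ALR3HwAOf/8ALKAsACgn1gC9Z5QAS1aMAMJ34wB/f38AIr28AM++FwDox64AeLv/AIrfmACWmP8A1bDFAAAAAAAAAAADMzMzMzMzMzMzd3d3d3d3d3cAAAAADd3VAAAAAAAAADMzMzMzMzMzMzN3d3d3d3d3dwAAAADd3VUAAAAAAAADMzMzMzMzMzMzM3d3d3d3d3d3AAAADd3VVQAAAAAAADMzMzMzMzMzMzMzd3d3d3d3cHcAAN3d3VVVsAAAAAAAMzMzMzMzMzMzMzM3d3d3d3dwAN3d3d3dVVW7AAAAAAMzMzMzMzMzMzMzMzd3d3d3dwAN3d3d3dVVVbuwAAAAAzMzMzMzMzMzMzMzN3d3d3d3AA3d3d3dVVVVu7sAAAADMzMzMzMzMzMzMzM3d3d3d3cADd3d3dVVVVW7u7AAADMzMzMzMzMzMzMzMzd3d3d3dwAN3d3dVVVVVbu7uwADMzMzMzMzMzMzMzMzN3d3d3dwAA3d3dVVVVVVu7u7sAMzMzMzMzMzMzMzMzM3d3d3d3AA3d3dVVVVVVW7u7u7ADMzMzMzMzMzMzMzMzd3d3d3cADd3dVVVVVVVbu7u7sAAzMzZmZmZmZmZmZmYiJ3d3cAAA3dVVVVVVVVu7u7u7AABmZmZmZmZmZmZmZiIiIimcwADdVVVVVVVVW7u7u7uwZmZmZmZmZmZmZmZmIiIiKZzMAAVVVVVVVVVbu7u7u7ZmZmZmZmZmZmZmZmIiIiKZzMzABVVVVVVVVVu7u7u//2ZmZmZmZmZmZmZmYiIiIpnMzMxEVVVVVVVVW7u7v///9mZmZmZmZmZmZmYiIiIpmczMxERFVVVVVVVb////////ZmZmZmZmZmZmYiIiIimczMxERERFVVVVVV////////IiIiIiIiIiIiIiIiIimZzMxEREREREVVVVX///////IiIiIiIiIiIiIiIiIimZzMxERERERERERFVf//////IiIiIiIiIiIiIiIiIiKZzMxERERERERERERE/////yIiIiIiIiIiIiIiIiIiKZzMzMRERERERERERET///8iIiIiIiIiIiIiIiIiIiIpnMzMxERERERERERERP//IiIiIiIiIiIiIiIiIiIiIpnMzMzMRERERERERERE8iIiIiIiIiIiIiIiIiIiIiIpnMzMzMxEREREREREREQiIiIiIiIiIiIiIiIiIiIiIimczMzMxERERERERERERCIiIiIiIiIiIiIiIiIiIiIimZnMzMzEREREREREREREIiIiIiIiIiIiIiIiIiIiIiKZmZzMmZiEREREREREREQiIiIiIiIiIiIiIiIiIiIiIpmZmZmZmIiIiIiIiIhERCIiIiIiIiIiIiIiIiIiIiIimZmZmZmYiIiIiIiIiIiEIiIiIiIiIiIiIiIiIiIiIiIpmZmZmZiIiIiIiIiIiIgiIiIiIiIiIiIiIiIiIiIiIpmZmZmZmIiIiIiIiIiIiCIiIiIiIiIiIiIiIiIiIiIpmZmZmZmYiIiIiIiIiIiIIiIiIiIiIiIiIiIiIiIiIpmZmZmZmZiIiIiIiIiIiIgiIiIiIiIiIiIiIiIiIiIpmZmZERERERGIiIiIiIiIiCIiIiIiIiIiIiIiIiIiIpmZERERERERERERERERiIiIIiIiIiIiIiIiIiIiIiIimREREREREREREREREREREYgiIiIiIiIiIiIiIiIiIikRERERERERERERERERERERESIiIiIiIiIiIiIiIiIiIRERERERERERERERERERERERIiIiIiIiIiIiIiIiIiIRERERERERERERERERERERERGqqiIiIiIiIiIiIiIiIREREREREREREREREREREREREaqqqqoiIiIiIiIiIiIRERERERERERERERERERERERERqqqqqqoiIiIiIiIiIRERERERERERERERERERERERERGqqqqqqqoiIiIiIiIREREREREREREREREREREREREREaqqqqqqqqoiIiIiIRERERERERERERERERERERERERERqqqqqqqqqqIiIiIhERERERERERERERERERERERERERGqqqqqqqqqqiIiIhEREREREREREREREREREREREREREaqu6qqqqqqqqiIhERERERERERERERERERERERERERER7u7u6qqqqqqqABERERERERERERERERERERERERERERHu7u7u6qqqqqoAEREREREREREREREREREREREREREREe7u7u7qqqqqoAERERERERERERERERERERERERERERER7u7u7gAACqoAERERERERERERERERERERERERERERERHu7u7gAAAAoAEREREREREREREREREREREREREREREREe7u4AAAAAAAERERERERERERERERERERERERERERERER7u7gAAAAAAERERERERERERERERERERERERERERERERHu7uAAAAAAAREREREREREREREREREREREREREREREREe7uAAAAAAAAERERERERERERERERERERERERERERERER7u4AAAAAAAABERERERERERERERERERERERERERERERHu4AAAAAAAAAEREREREREREREREREREREREREREREREe7gAAAAAAAAABERERERERERERERERERERERERERERER7uAAAAAAAAAAERERERERERERERERERERERERERERERHuAAAAAAAAAAAREREREREREREREREREREREREREREREe4AAAAAAAAAABERERERERERERERERERERERERERERER"/>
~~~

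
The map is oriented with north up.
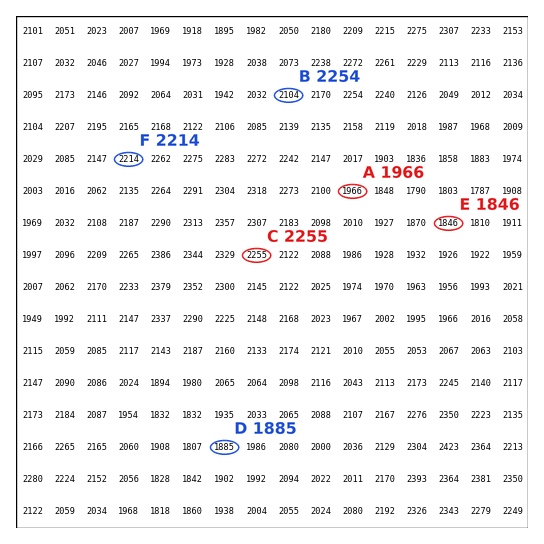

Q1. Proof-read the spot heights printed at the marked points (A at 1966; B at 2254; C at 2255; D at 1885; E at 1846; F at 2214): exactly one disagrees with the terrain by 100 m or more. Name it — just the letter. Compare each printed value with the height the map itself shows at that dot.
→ B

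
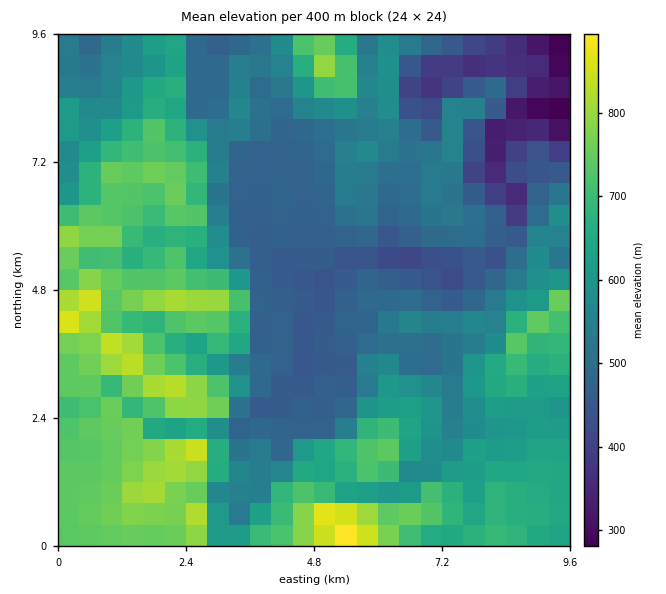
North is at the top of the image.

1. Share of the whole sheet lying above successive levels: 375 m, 96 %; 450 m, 90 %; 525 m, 63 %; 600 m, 47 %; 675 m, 30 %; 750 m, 13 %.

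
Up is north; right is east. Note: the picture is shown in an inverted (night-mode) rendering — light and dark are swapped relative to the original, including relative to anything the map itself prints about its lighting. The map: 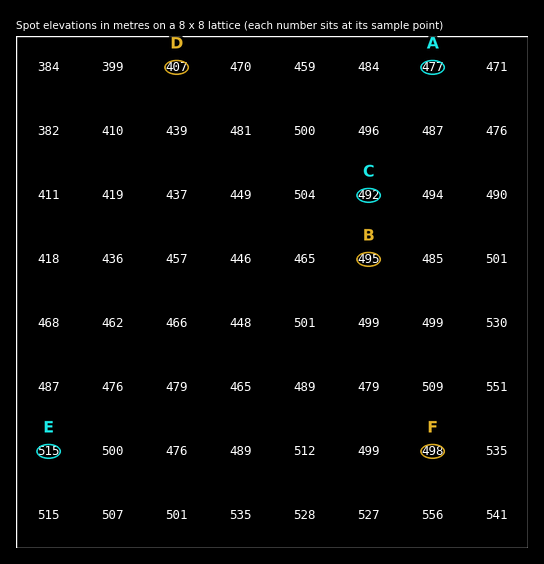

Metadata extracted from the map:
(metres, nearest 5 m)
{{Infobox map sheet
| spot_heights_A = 475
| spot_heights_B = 495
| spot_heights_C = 490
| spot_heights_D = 405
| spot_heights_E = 515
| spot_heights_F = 500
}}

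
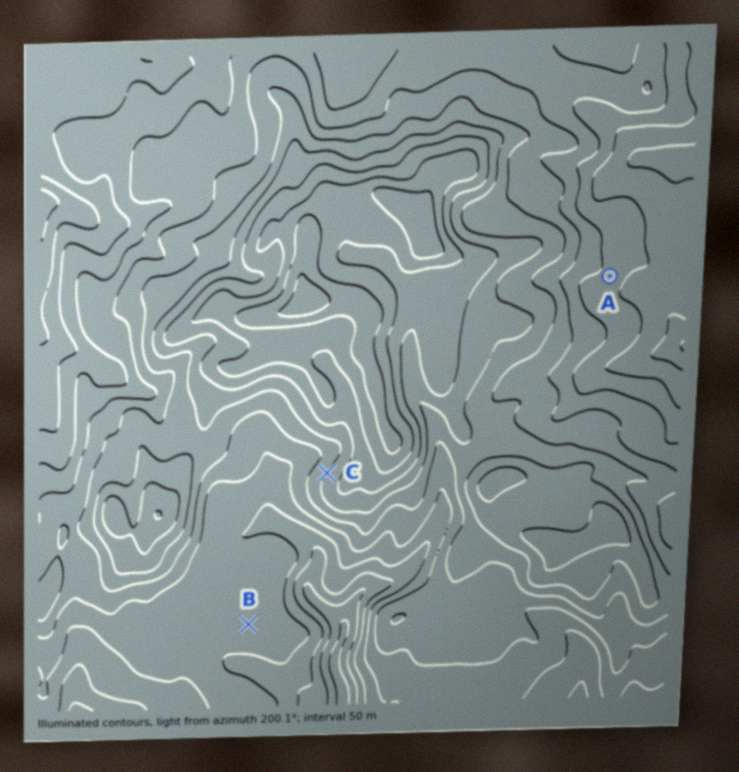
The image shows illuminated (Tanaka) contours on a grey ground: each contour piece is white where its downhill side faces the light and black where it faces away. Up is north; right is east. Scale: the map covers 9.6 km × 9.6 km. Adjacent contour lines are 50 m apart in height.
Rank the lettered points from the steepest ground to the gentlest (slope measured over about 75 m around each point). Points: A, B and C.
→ C A B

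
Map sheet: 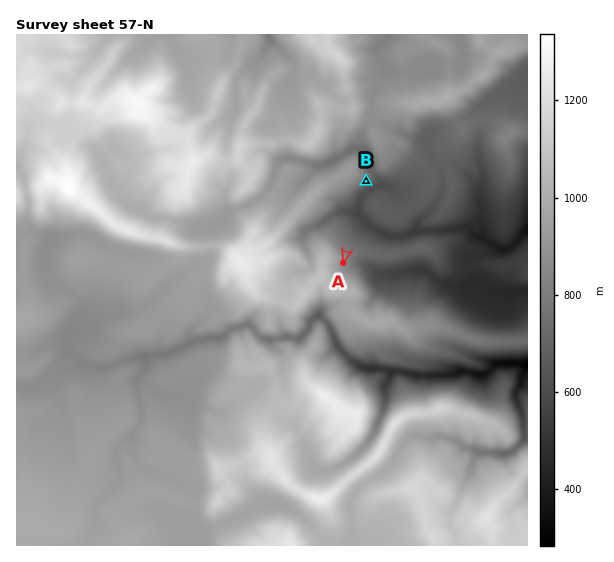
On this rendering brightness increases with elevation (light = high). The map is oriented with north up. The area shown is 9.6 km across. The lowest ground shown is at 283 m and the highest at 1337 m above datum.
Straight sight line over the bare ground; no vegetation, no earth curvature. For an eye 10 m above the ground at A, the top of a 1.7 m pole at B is in view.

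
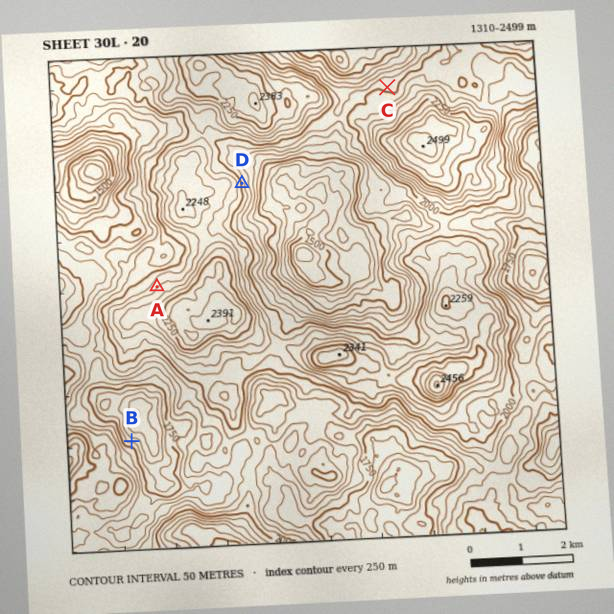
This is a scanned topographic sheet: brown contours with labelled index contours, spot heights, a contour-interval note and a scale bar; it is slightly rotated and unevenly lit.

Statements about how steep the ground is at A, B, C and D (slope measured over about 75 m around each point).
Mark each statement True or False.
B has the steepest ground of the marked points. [False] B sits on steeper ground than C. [True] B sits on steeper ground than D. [False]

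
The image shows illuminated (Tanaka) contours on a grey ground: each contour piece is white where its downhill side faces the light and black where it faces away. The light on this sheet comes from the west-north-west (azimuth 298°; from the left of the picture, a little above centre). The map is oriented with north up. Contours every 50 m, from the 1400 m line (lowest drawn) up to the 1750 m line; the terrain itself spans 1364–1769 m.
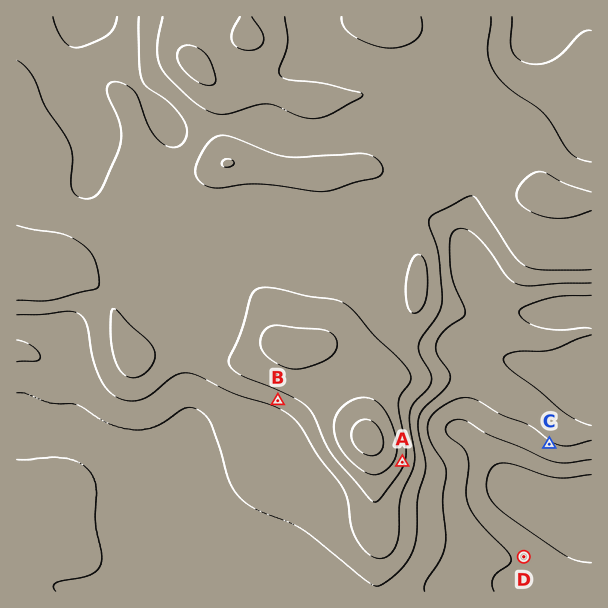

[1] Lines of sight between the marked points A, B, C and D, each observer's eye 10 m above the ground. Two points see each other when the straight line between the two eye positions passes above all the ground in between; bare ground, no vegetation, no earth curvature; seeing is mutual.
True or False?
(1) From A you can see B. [False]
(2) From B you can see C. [False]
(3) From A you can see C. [True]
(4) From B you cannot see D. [True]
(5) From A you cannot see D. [False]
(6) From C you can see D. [True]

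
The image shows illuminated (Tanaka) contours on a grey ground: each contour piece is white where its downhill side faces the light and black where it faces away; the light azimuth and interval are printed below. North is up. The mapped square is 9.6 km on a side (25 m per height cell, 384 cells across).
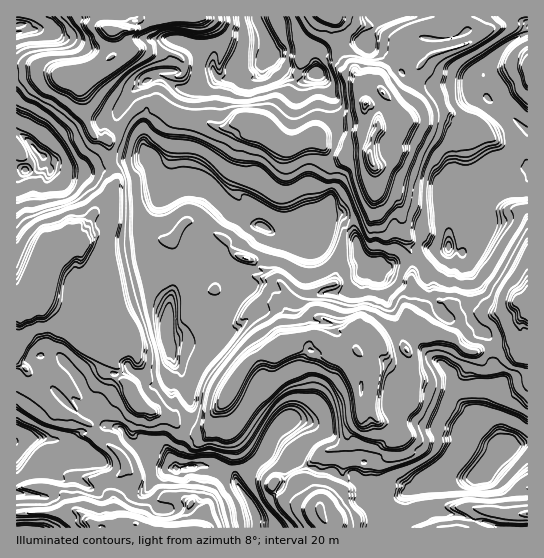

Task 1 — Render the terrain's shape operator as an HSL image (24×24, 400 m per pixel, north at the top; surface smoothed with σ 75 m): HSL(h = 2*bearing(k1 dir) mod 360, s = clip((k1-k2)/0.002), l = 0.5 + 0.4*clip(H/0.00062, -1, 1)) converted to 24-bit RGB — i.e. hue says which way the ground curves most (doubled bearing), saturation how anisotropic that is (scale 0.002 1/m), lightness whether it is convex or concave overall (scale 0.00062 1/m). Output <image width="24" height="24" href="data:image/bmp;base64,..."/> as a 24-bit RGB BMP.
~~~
<image width="24" height="24" href="data:image/bmp;base64,Qk32BgAAAAAAADYAAAAoAAAAGAAAABgAAAABABgAAAAAAMAGAAATCwAAEwsAAAAAAAAAAAAA0M79t8H/p9f1mvDUZ6ndje/ijAIqgAsO8KVn3MihWjWKKwEyntw2ib/oxubRk8DlazCSZYBgNG8ocqEo5RmD4k1q5jH6vbD30SkWGcZKU9qFlh8dopIma2oTTDnek7rw2fHw4JysMwAxf03cme+6Ir6O7NSmwDZ2WjtinM1tDGFQGOOpI/+XaJfoyz7Z4Spu38hDfGgpgnQwNq/AyVeE0uK3AGIXIysIOzAEdxUEAmw4Ou7s7EXS2F5cYkkTdSsNuVotxKojW3EeIVQk0rtLESgLETwbzWN009U3uY2hfXZlRRQXbe9y1R1c0kxlSg1B9JYic3oeouGPAzAk23BxJ2ad6tb1tHy9dTsv3F1vibHhhsrbMICM12Z3L11WK2QYPDIPp6QPIMQ0ierDoGAWiA0kY6cej9Lilkbr1d7w7tDSFmlcEUwzxz5OKgkR60Zolt6Ia9LEfePBy0suJF5/wISQZx6KNIYeruPkpcvRgoiXlHqLd0Ks2uuImd/7eNDPNAlu+9XKLsxA5pWhDCcjJ4EoKBVDo8J66vbVMits25J6KJe51jaeNjYXryNUgjOxf6BqdYJ5fYN/flNiLDqH0vvQMqggcB5SEytM8dza7W5zy2nC1VTnHW88IVpkddtd5d6rIzNX0smml2TNMRl1oi7UJntncdmPMt11eW2IdE9cllw7ldp7iFgHLOdxWxGTJXFkUpqf+9DahB2qpdMtoyy1VJ7LedSivb2JLEWQvdSQcBhJRgk0id1bXj7Wx+BG2ERVOTAcLMHJncnClX6a3vHSKHG6KgpMn558DCwgxKts6Z7o58rueHjfl8XJg3Shqo96PkTk34h6fxigovr2nKn4NRRayt2435pFItfGfaChfoV+e4WE1O7FQBNQPR+pi5mAYmx5G4EuMJklzdGC007bUFjNoJbm2fDyfxPQoZnKhdXptB1Eckdncyixzjo3ooyr5be9N1dug3uAnrOJudVlgR15EYV4jnd3co5uLZuWyXqRWXwyLLJOeNVJFUsezo86PQ9D6MhpqDeUobLSeGjQeT3Vvc3qzJSZ07yfHzhLeIJ3xNekTDWrcjqIYpCyboyMo4iEV190OsGDxuneKyKR505IINUfG2E1TR5o9vm8J49tMcPCZB5yPUO9yndI1HVkn4eD1VaxLZhavNeRQh11e2J7fI5seIGCemBveOPeRufb3sA/MR2i2S+M4c5oRAwkFFMUrN4qMttXTxQjGlM8NkmzyWZjkmrO7NDpqJKxiHTf09JhHCN3WWCfyIiJYGt2iszHctyeXhs9cEErfXZwHkJO/yk+9CteWLvVc+15yI8rGjxuV4B5KpWDRKybZc2leXm96rvs0UqV4dasHi9iW6rR14zYj7bLK9VkcSonXhkhf4sqVnJKOElijg5k9++5I5o7z9VOHVipbXeSfH2CNU+CMcB5XpMkL1kcUyEl3mqX+OfTLnGaERIsPYImvnQuVR0ufUsuPa3W2I6Slk7LDB5DMyZi9PXWed3Git5+GR9KenyAen99QY1qSbgrNIskai1/Y1gYgpEX8v6qgDjNRSBbe3dVXDc2yb07dMVLVh0q4tqBHyOUl1bgEkBx+fnN291OrMhMHBpHQGI+bn1ee397gadrQMboQQ0tiyw7g9tS1OdzKhQxTRQxxrNnUDSOocI1zVdrNGa7u+KoVDW6BqKrSy/h8PvQykWvvmiSQS+ZQjm4wsdiMX87n2mcgRJTfiJpRbtZmf6l4HnUnRWDLk7UXorXcZnVfnvgmKfYos/WV9HbvonlmWvlKRNd/PS9QV6v4IJ6iHPRJVBkjY6tp7bshEuTkTEwR52PWs9Sy+xcKVZQxXnQfL/Ei6u3k53VTaTT1OP14avxWivRXiTXtjzbXA+LvfaYyLxNj4botF7aUMDdQtu2ayVEbSVGrXHXmILZpePR4aKXHnAiGn9Iz3SeiW0TMVUbTK8pLTUPQYsz4UtxHoo7NgQs3N9UyNptxvbSfBhd2ok4f2kuRy5XaDlszDXPmbvmp9HvzMTq4KXl8sbhc5AlB0AU1e6cKrrQeWERYcJDCicpfBk+/5wzBBIvzv3gxtjyuAxBj0VtzrV8fz4fEC0YJyOWiL7hbciJdZM5Kw8NfiYIxrEfvPR3ANDbgnsAMxAA09w8QdhtHhZIFR5G569pFcBBa+gLKAsT0qV+aJR7sWun6qLs66TmBC8aE7JEJSsIKBkLXDwZgvTCz9X8/47z34j/gnD/z+T8v/zvPs/AHQIxKcp63lA/3OhpcuNjE3GNUdqWzKDfrZC+c3aVhJDA5bD4Ql0C"/>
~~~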